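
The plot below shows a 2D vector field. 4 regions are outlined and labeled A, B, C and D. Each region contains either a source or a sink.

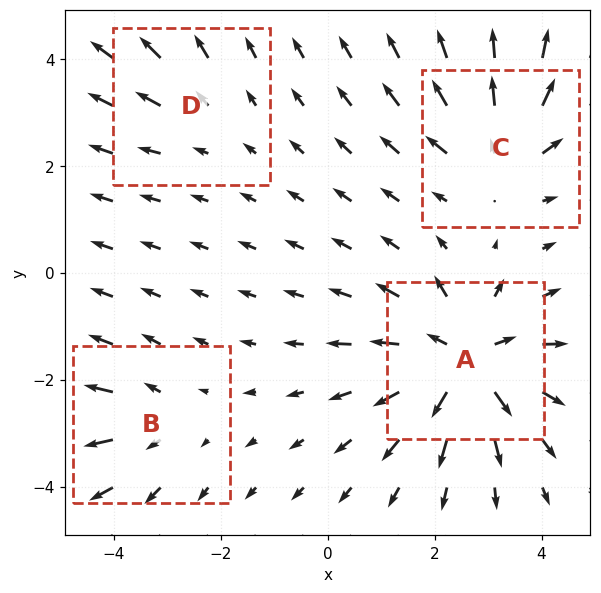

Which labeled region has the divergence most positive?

A

Divergence at each region's feature centre — A: about +8, B: about +3, C: about +5, D: about +2. Region A is most positive.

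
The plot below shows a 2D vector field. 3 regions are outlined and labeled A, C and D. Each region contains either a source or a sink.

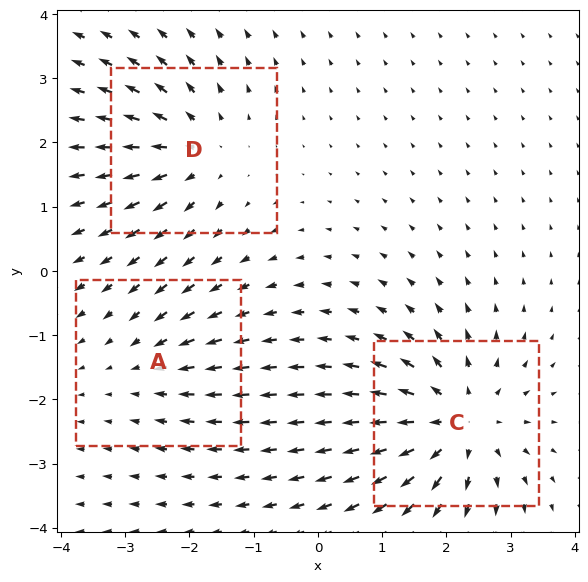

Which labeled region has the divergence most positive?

C

Divergence at each region's feature centre — A: about -2, C: about +5, D: about +3. Region C is most positive.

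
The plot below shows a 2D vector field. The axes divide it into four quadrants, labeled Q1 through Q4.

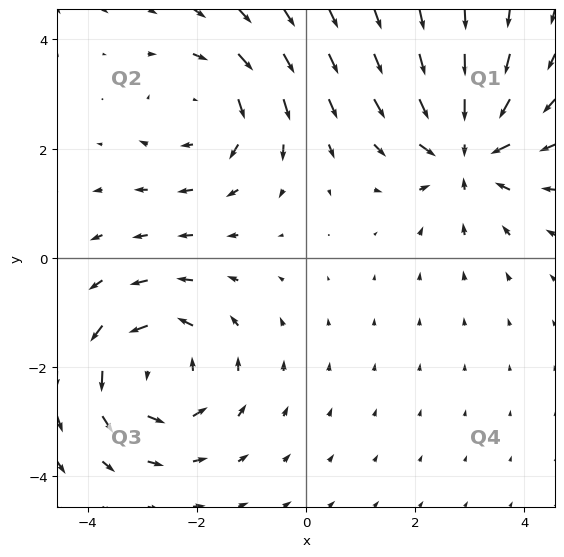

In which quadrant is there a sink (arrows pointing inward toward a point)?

Q1

The sink sits at approximately (2.9, 2.0), which lies in quadrant Q1. The divergence there is about -4, negative as expected for a sink.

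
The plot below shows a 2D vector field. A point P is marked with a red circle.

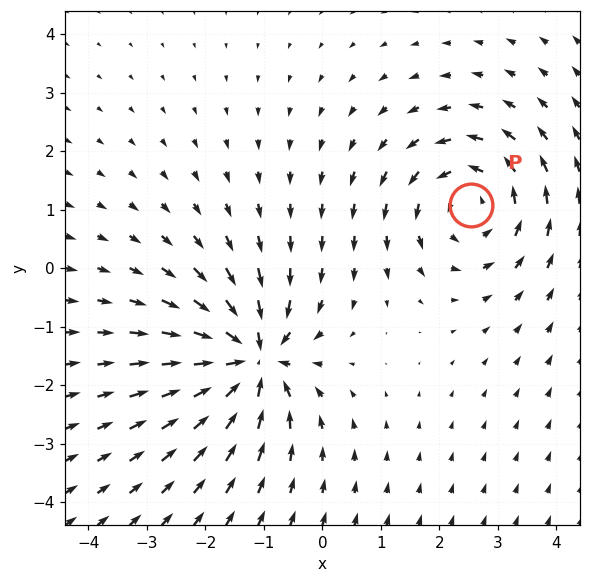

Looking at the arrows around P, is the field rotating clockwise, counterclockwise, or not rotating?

Near P at (2.5, 1.1) the arrows circulate counterclockwise. The curl (z-component) there is about +4; positive curl means counterclockwise rotation.

counterclockwise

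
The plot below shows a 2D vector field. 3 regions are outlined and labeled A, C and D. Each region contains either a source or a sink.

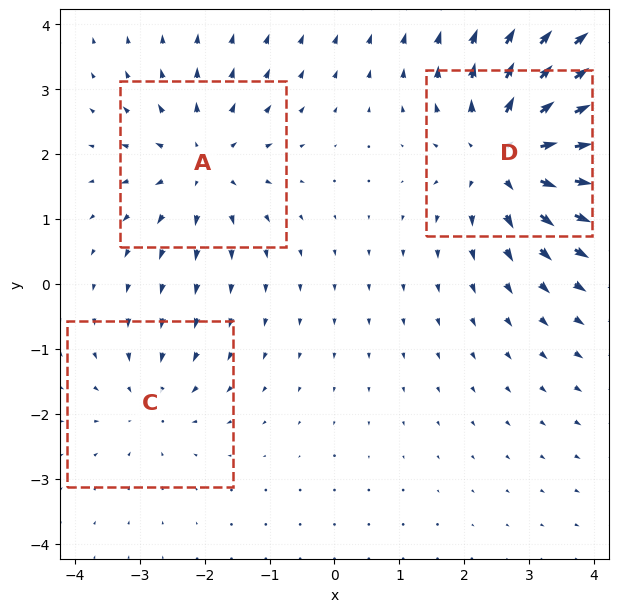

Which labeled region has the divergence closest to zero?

C

Divergence at each region's feature centre — A: about +3, C: about -2, D: about +5. Region C is closest to zero.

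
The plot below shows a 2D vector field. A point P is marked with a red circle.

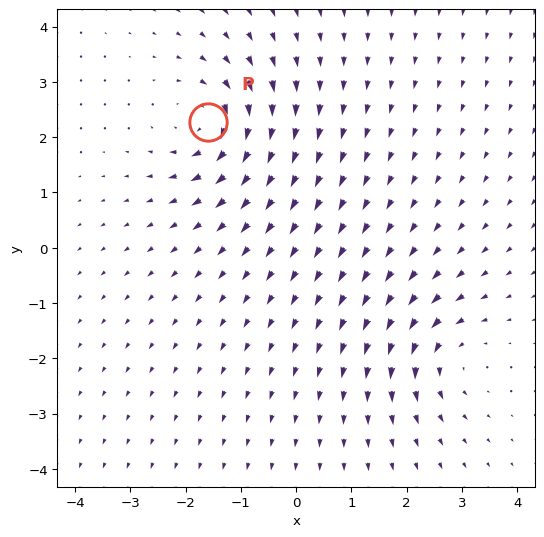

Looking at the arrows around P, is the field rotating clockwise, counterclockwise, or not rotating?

Near P at (-1.6, 2.3) the arrows circulate clockwise. The curl (z-component) there is about -5; negative curl means clockwise rotation.

clockwise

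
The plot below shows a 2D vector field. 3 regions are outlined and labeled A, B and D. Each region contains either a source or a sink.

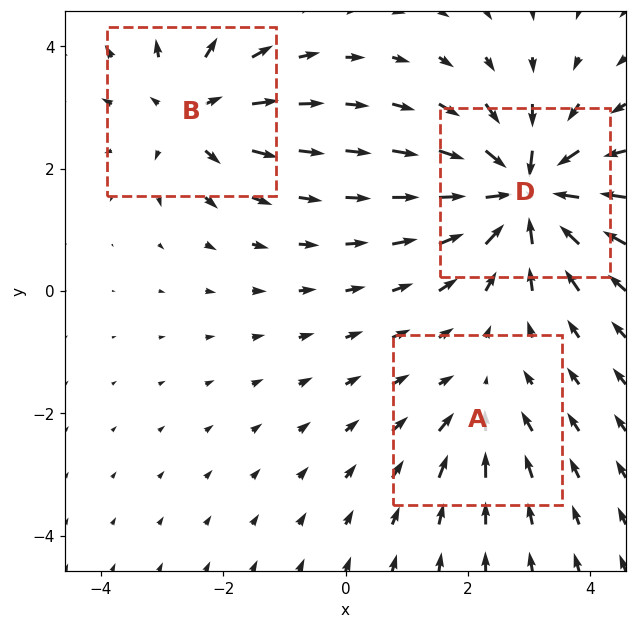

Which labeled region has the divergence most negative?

D

Divergence at each region's feature centre — A: about -2, B: about +4, D: about -6. Region D is most negative.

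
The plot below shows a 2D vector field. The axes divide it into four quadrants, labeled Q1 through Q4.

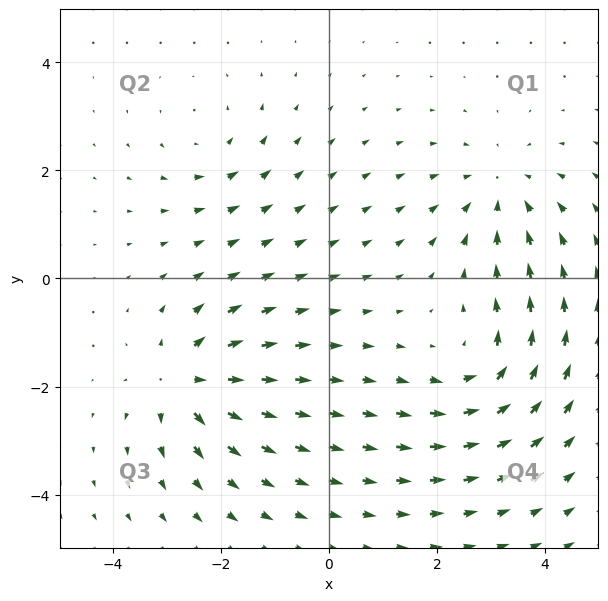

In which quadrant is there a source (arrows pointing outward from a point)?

Q3

The source sits at approximately (-2.7, -1.9), which lies in quadrant Q3. The divergence there is about +5, positive as expected for a source.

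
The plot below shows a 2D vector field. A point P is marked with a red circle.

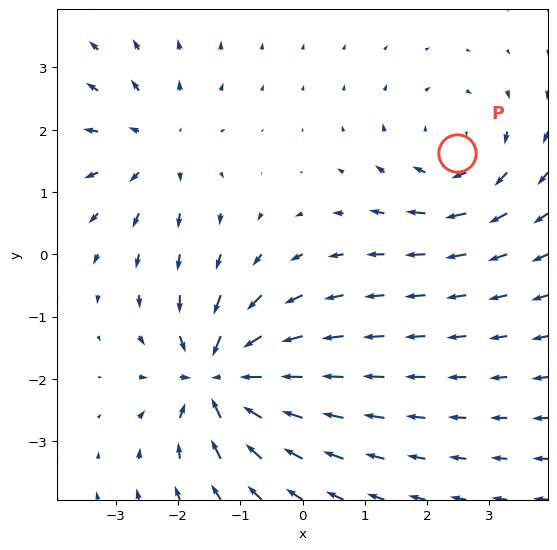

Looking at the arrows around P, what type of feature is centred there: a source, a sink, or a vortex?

At P (2.5, 1.6) the arrows circulate clockwise. Divergence ≈0, curl about -3 — near-zero divergence with nonzero curl is a vortex.

vortex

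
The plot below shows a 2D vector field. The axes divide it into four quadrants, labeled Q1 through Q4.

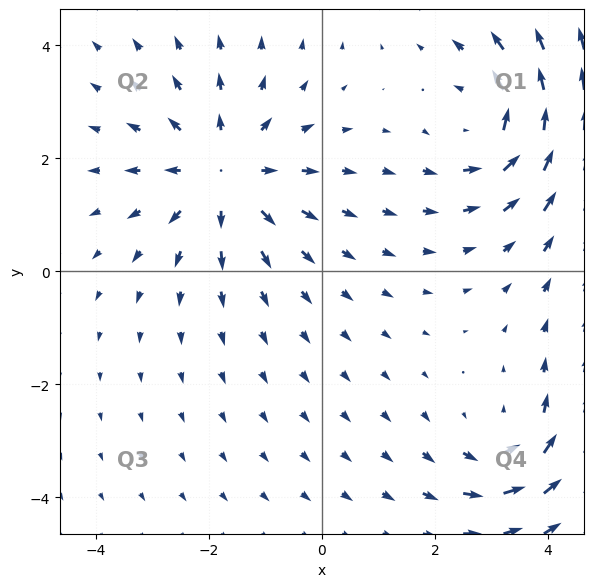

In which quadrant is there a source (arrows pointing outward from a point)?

The source sits at approximately (-1.7, 1.7), which lies in quadrant Q2. The divergence there is about +4, positive as expected for a source.

Q2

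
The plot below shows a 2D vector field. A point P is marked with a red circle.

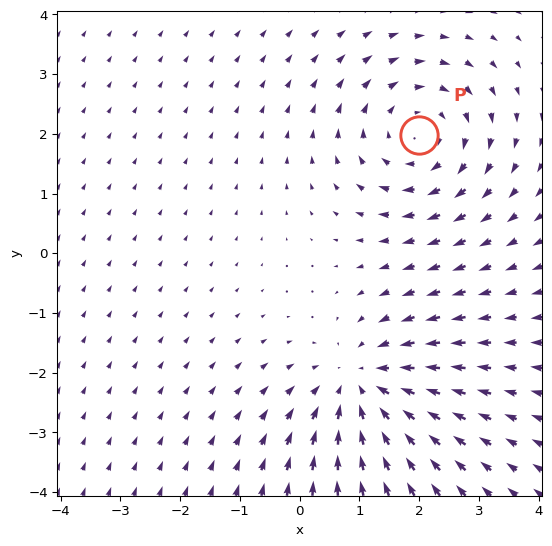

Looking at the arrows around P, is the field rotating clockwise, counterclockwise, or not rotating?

Near P at (2.0, 2.0) the arrows circulate clockwise. The curl (z-component) there is about -4; negative curl means clockwise rotation.

clockwise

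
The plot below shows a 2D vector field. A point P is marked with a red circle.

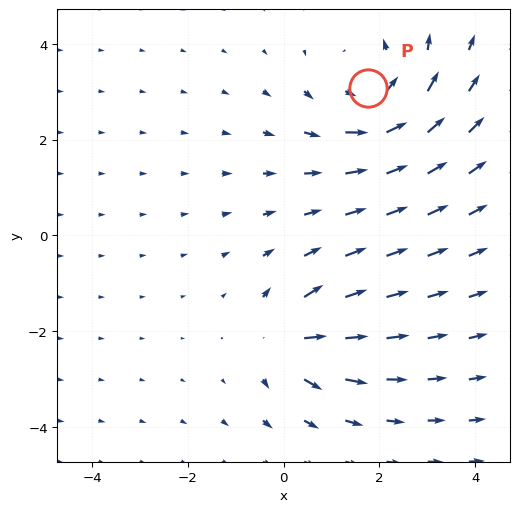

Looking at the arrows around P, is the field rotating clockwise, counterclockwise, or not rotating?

Near P at (1.8, 3.1) the arrows circulate counterclockwise. The curl (z-component) there is about +4; positive curl means counterclockwise rotation.

counterclockwise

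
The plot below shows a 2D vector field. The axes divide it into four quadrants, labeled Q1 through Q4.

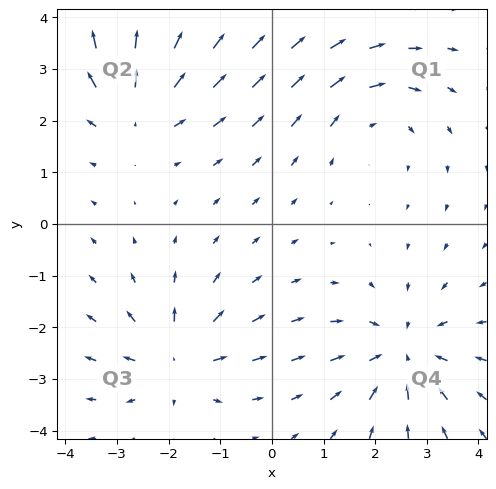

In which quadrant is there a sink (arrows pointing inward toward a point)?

Q4

The sink sits at approximately (2.5, -2.5), which lies in quadrant Q4. The divergence there is about -4, negative as expected for a sink.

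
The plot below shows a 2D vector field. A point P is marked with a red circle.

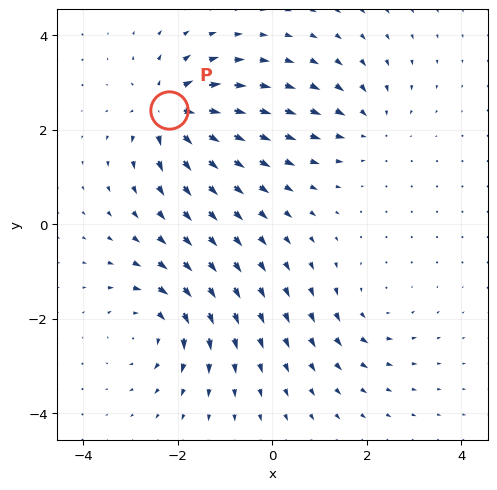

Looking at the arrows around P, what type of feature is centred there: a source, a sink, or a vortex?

source

At P (-2.2, 2.4) the arrows spread outward. Divergence about +6, curl ≈0 — positive divergence with near-zero curl is a source.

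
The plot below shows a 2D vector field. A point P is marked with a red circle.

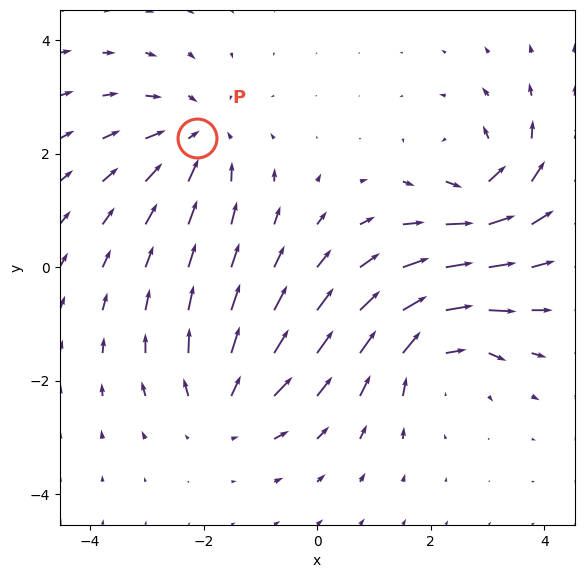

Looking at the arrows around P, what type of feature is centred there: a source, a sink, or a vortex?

sink

At P (-2.1, 2.3) the arrows converge inward. Divergence about -4, curl ≈0 — negative divergence with near-zero curl is a sink.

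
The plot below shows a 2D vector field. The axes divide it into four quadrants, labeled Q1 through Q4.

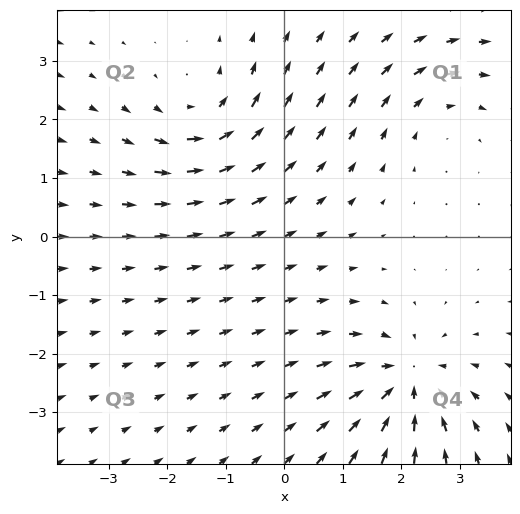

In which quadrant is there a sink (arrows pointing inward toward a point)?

The sink sits at approximately (2.1, -2.5), which lies in quadrant Q4. The divergence there is about -5, negative as expected for a sink.

Q4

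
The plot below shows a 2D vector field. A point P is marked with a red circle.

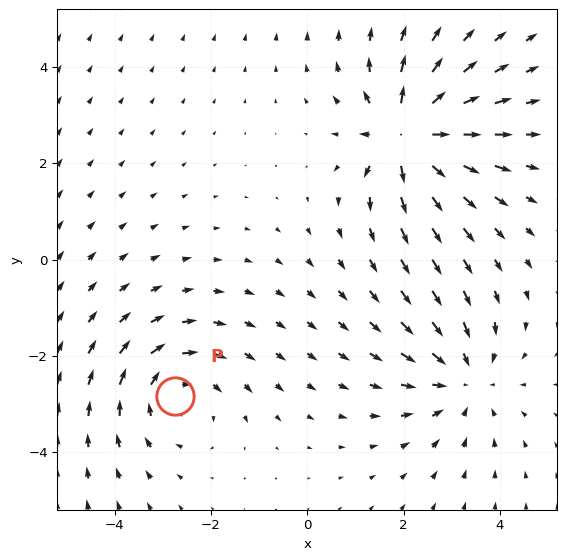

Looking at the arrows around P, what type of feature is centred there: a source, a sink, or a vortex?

vortex

At P (-2.7, -2.8) the arrows circulate clockwise. Divergence ≈0, curl about -3 — near-zero divergence with nonzero curl is a vortex.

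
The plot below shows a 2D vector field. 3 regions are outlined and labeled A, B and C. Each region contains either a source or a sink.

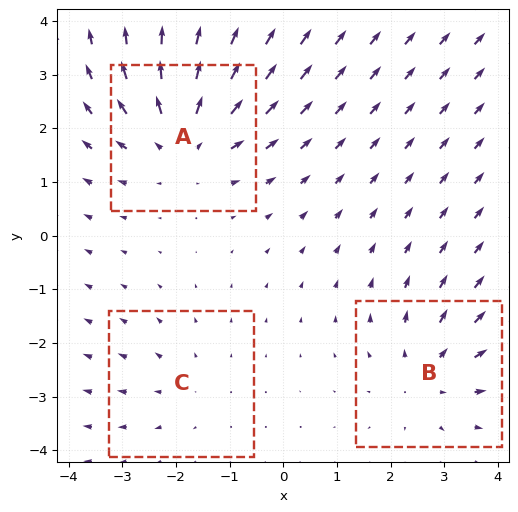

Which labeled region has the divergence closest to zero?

Divergence at each region's feature centre — A: about +4, B: about +3, C: about +2. Region C is closest to zero.

C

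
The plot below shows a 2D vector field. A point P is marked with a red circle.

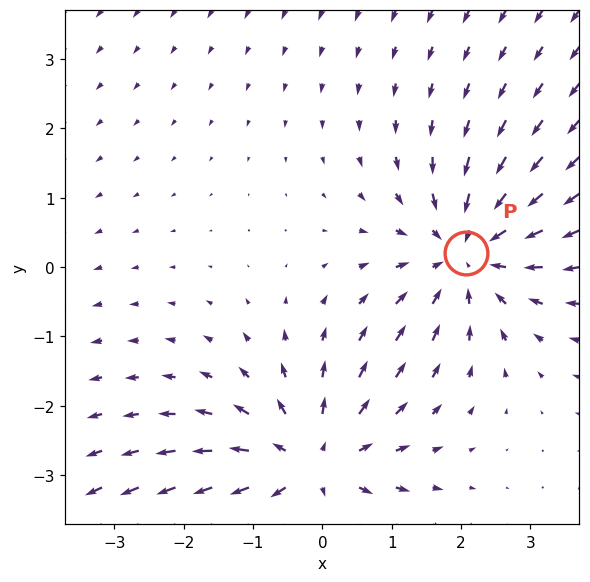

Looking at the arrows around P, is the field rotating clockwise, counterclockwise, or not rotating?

Near P at (2.1, 0.2) the arrows show no circulation. The curl there is ≈0.

not rotating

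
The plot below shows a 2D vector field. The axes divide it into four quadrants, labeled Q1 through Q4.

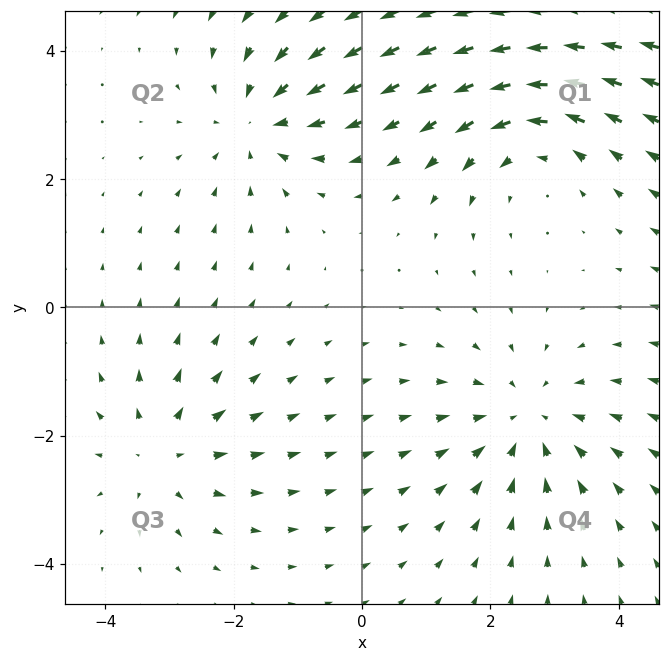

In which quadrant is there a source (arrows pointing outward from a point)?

Q3

The source sits at approximately (-3.1, -2.3), which lies in quadrant Q3. The divergence there is about +4, positive as expected for a source.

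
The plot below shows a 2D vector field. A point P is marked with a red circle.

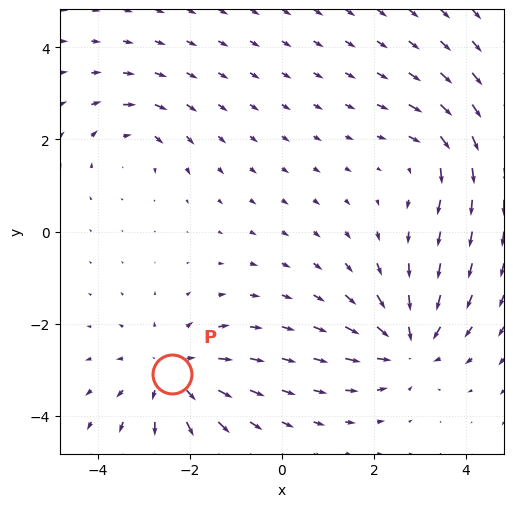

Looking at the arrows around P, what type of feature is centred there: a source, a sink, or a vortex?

source

At P (-2.4, -3.1) the arrows spread outward. Divergence about +4, curl ≈0 — positive divergence with near-zero curl is a source.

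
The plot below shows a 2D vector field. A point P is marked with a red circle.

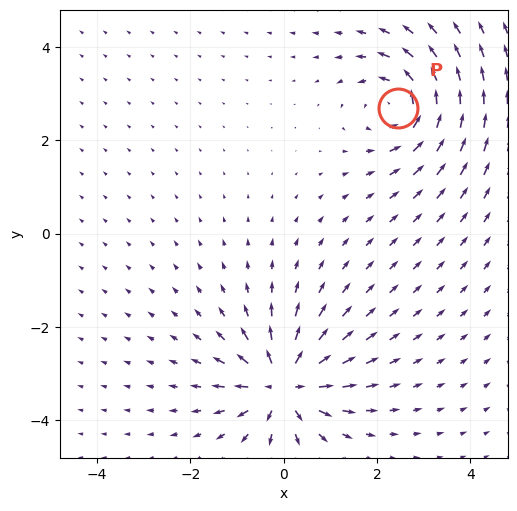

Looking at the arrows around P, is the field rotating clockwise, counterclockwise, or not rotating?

counterclockwise

Near P at (2.4, 2.7) the arrows circulate counterclockwise. The curl (z-component) there is about +5; positive curl means counterclockwise rotation.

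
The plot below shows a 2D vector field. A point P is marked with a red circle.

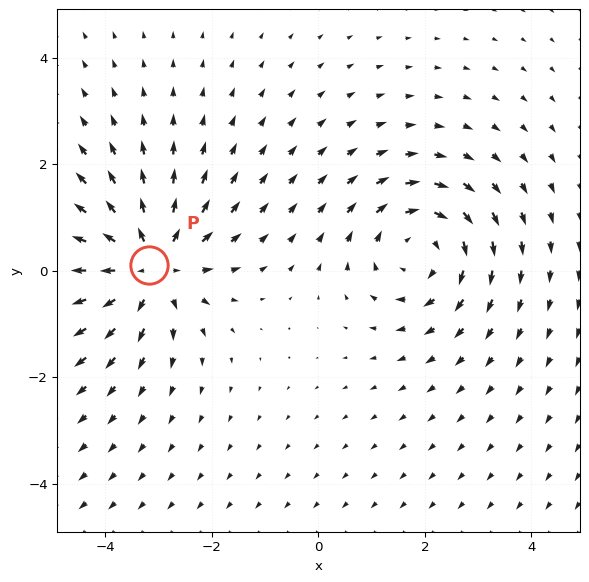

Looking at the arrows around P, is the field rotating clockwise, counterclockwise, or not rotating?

not rotating

Near P at (-3.2, 0.1) the arrows show no circulation. The curl there is ≈0.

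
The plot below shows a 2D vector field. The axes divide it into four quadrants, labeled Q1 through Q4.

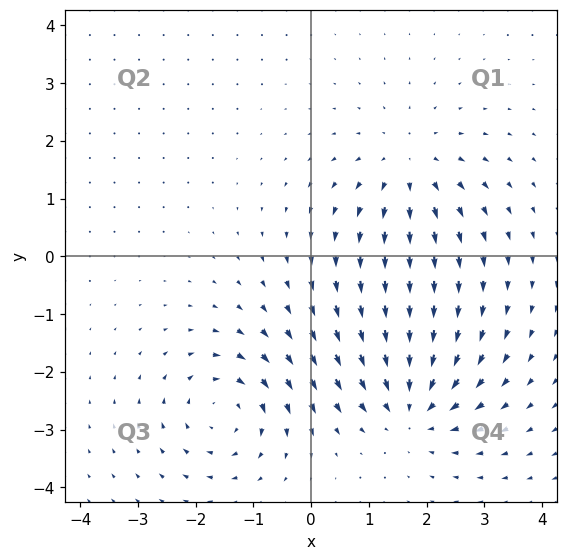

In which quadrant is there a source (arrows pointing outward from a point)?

The source sits at approximately (1.7, 1.6), which lies in quadrant Q1. The divergence there is about +4, positive as expected for a source.

Q1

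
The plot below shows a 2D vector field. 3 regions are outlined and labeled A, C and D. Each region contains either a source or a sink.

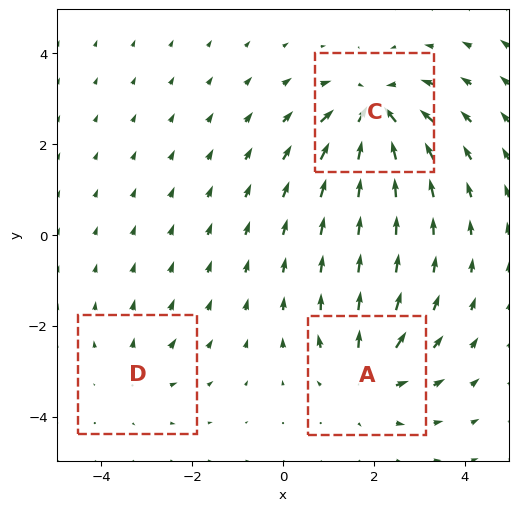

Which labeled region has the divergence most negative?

C

Divergence at each region's feature centre — A: about +4, C: about -5, D: about +2. Region C is most negative.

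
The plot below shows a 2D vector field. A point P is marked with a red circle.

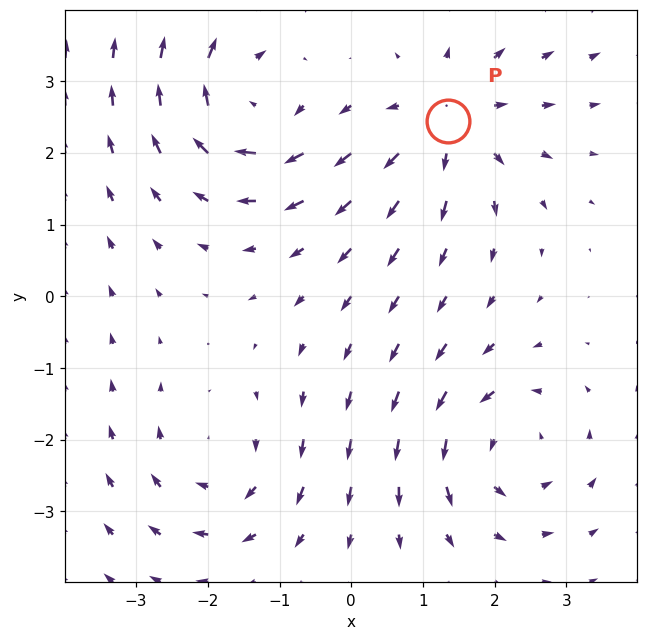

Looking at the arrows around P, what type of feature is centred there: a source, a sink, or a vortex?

source

At P (1.3, 2.4) the arrows spread outward. Divergence about +4, curl ≈0 — positive divergence with near-zero curl is a source.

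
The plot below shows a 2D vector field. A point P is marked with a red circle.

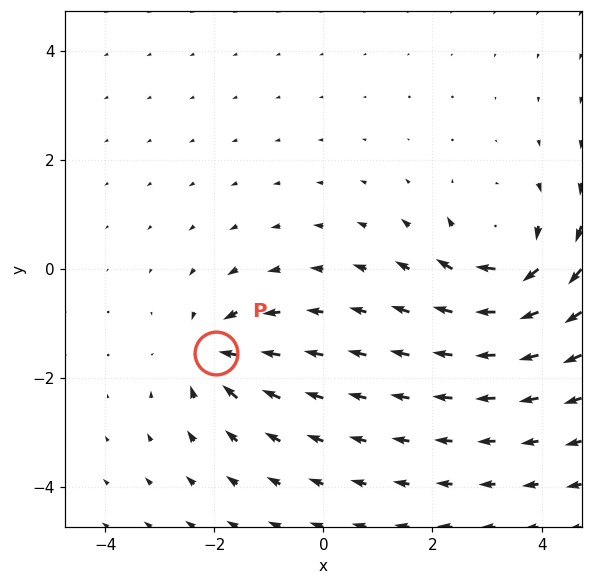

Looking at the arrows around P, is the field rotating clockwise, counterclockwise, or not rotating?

Near P at (-2.0, -1.5) the arrows show no circulation. The curl there is ≈0.

not rotating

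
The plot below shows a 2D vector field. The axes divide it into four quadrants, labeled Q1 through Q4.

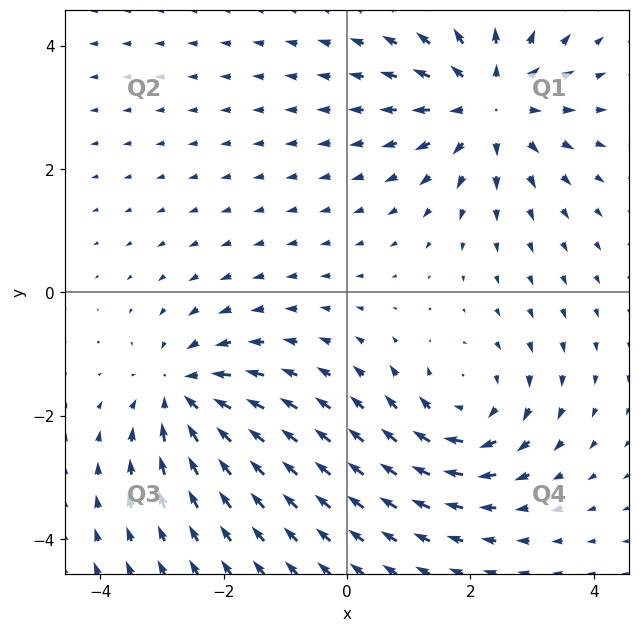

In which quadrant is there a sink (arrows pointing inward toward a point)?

The sink sits at approximately (-2.7, -1.6), which lies in quadrant Q3. The divergence there is about -4, negative as expected for a sink.

Q3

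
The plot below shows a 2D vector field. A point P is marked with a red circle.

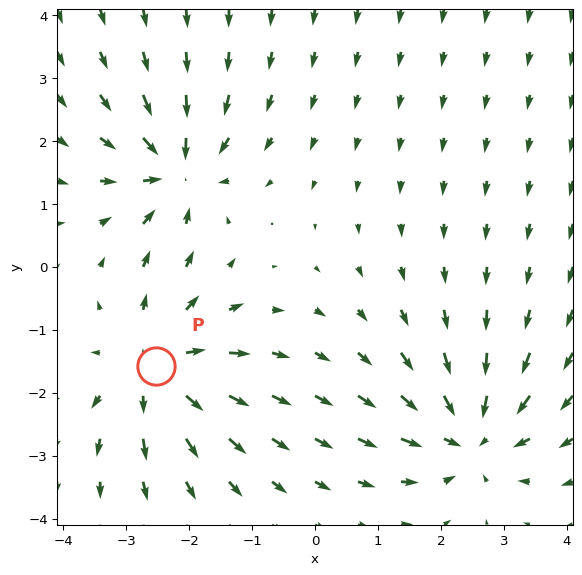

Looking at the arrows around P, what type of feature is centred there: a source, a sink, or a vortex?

source

At P (-2.5, -1.6) the arrows spread outward. Divergence about +4, curl ≈0 — positive divergence with near-zero curl is a source.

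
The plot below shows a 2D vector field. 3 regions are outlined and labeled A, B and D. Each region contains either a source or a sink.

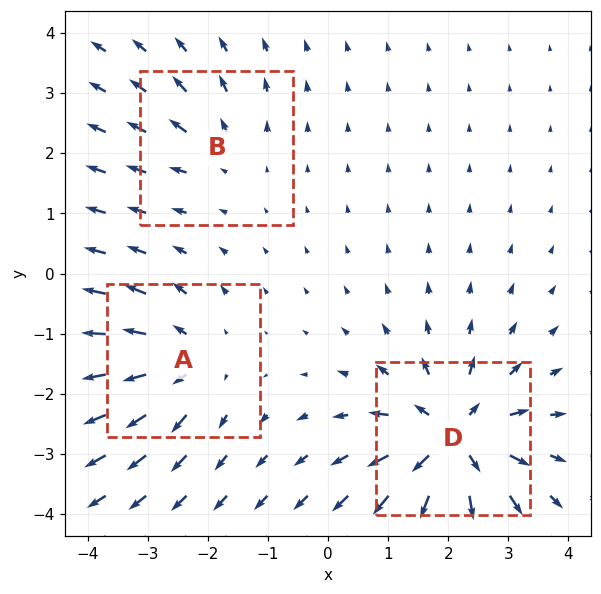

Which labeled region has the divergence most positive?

Divergence at each region's feature centre — A: about +4, B: about +2, D: about +6. Region D is most positive.

D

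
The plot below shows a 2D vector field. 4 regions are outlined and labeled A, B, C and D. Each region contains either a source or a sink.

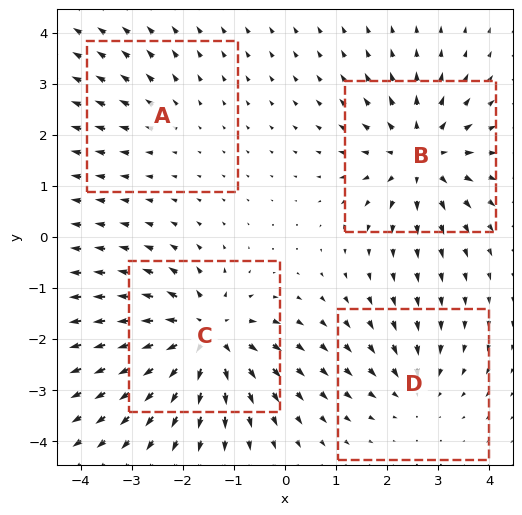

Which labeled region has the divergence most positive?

C

Divergence at each region's feature centre — A: about +2, B: about +6, C: about +7, D: about -3. Region C is most positive.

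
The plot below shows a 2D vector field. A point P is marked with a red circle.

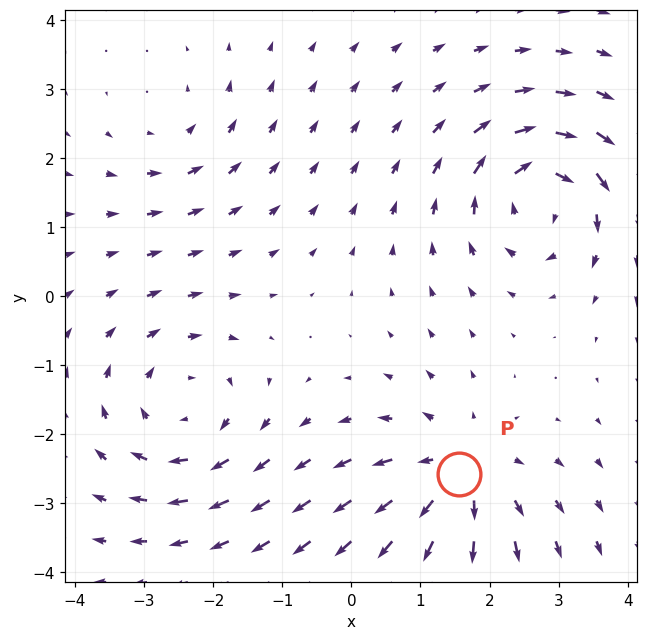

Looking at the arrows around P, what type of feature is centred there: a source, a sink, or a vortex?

At P (1.6, -2.6) the arrows spread outward. Divergence about +5, curl ≈0 — positive divergence with near-zero curl is a source.

source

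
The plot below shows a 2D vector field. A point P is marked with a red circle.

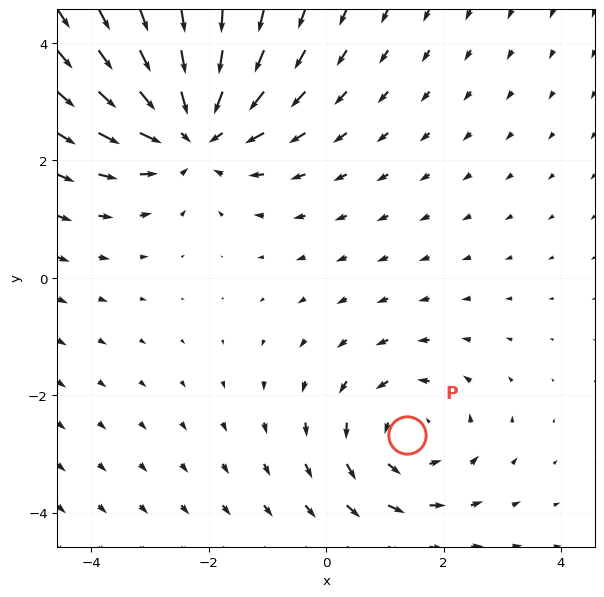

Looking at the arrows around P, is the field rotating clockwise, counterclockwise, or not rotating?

Near P at (1.4, -2.7) the arrows circulate counterclockwise. The curl (z-component) there is about +3; positive curl means counterclockwise rotation.

counterclockwise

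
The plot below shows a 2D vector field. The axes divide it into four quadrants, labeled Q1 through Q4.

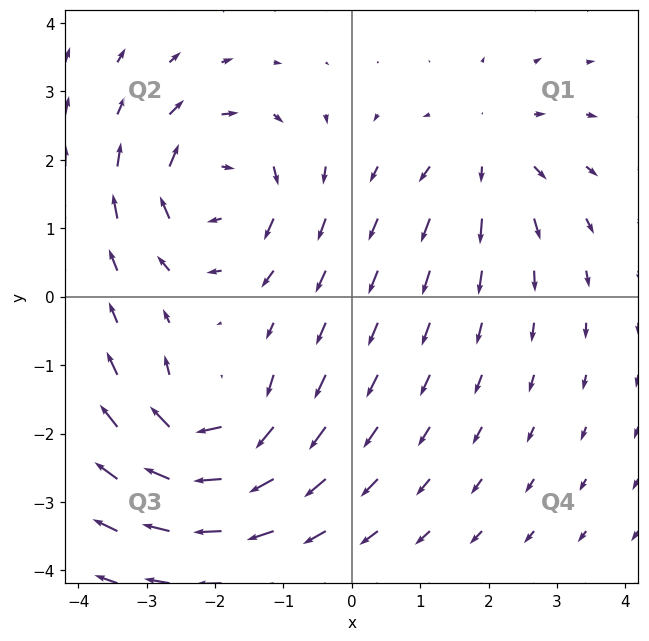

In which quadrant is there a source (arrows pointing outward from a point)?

The source sits at approximately (2.0, 2.1), which lies in quadrant Q1. The divergence there is about +3, positive as expected for a source.

Q1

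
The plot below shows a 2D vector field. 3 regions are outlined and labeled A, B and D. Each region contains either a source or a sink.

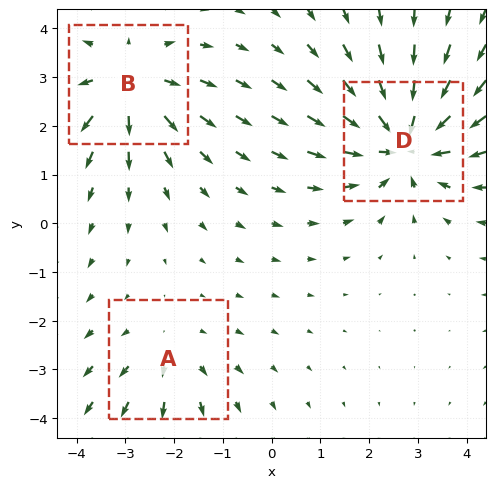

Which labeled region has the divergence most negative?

D

Divergence at each region's feature centre — A: about +2, B: about +3, D: about -4. Region D is most negative.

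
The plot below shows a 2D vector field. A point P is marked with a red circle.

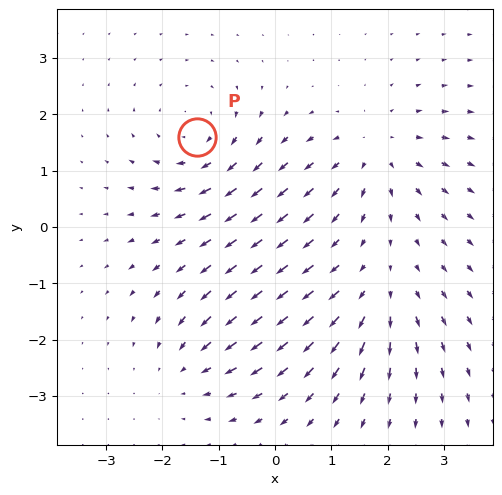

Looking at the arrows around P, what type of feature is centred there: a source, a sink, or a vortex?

vortex

At P (-1.4, 1.6) the arrows circulate clockwise. Divergence ≈0, curl about -4 — near-zero divergence with nonzero curl is a vortex.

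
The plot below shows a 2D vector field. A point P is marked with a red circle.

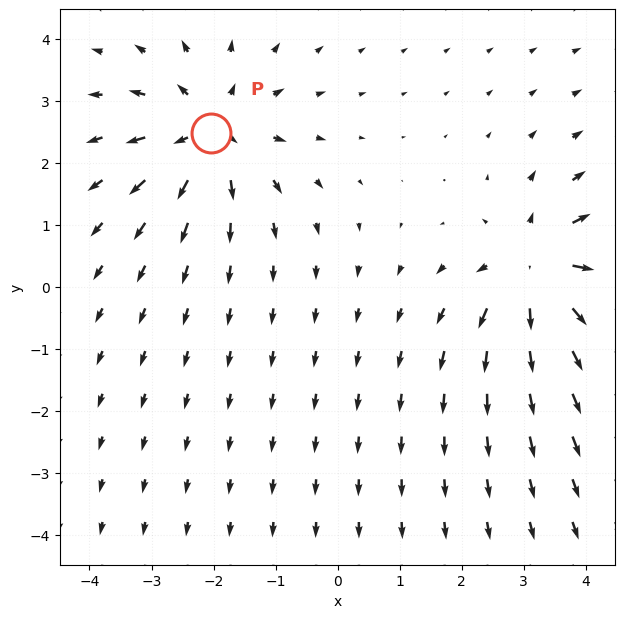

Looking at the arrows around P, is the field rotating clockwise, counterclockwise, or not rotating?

not rotating

Near P at (-2.0, 2.5) the arrows show no circulation. The curl there is ≈0.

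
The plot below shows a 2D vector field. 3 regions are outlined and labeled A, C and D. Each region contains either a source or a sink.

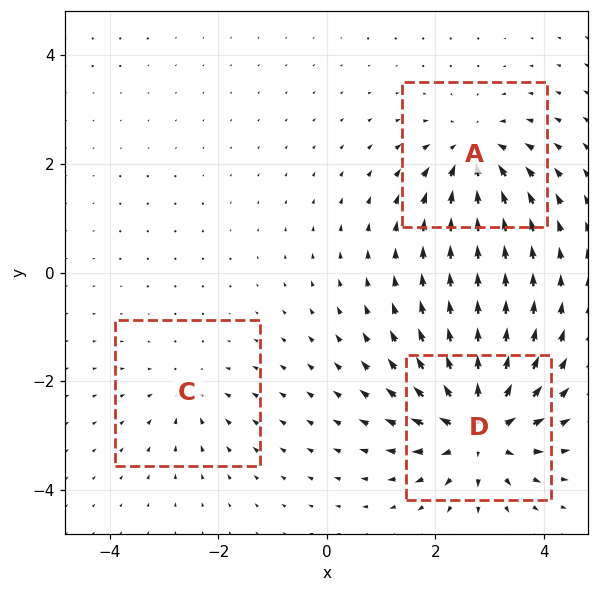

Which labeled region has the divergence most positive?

D

Divergence at each region's feature centre — A: about -4, C: about -2, D: about +6. Region D is most positive.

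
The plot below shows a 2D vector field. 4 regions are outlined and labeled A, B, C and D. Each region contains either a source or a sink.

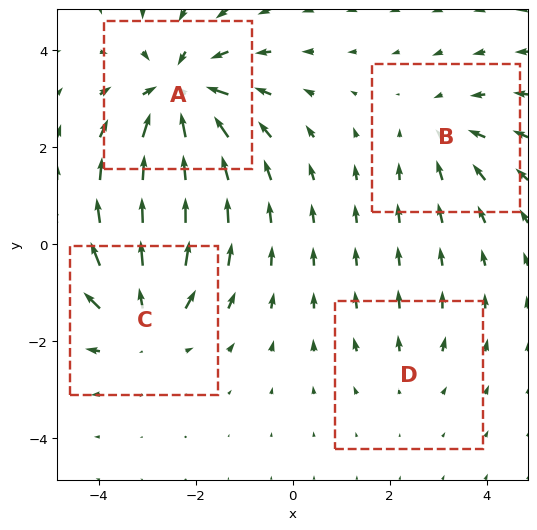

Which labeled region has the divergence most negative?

Divergence at each region's feature centre — A: about -6, B: about -3, C: about +4, D: about +2. Region A is most negative.

A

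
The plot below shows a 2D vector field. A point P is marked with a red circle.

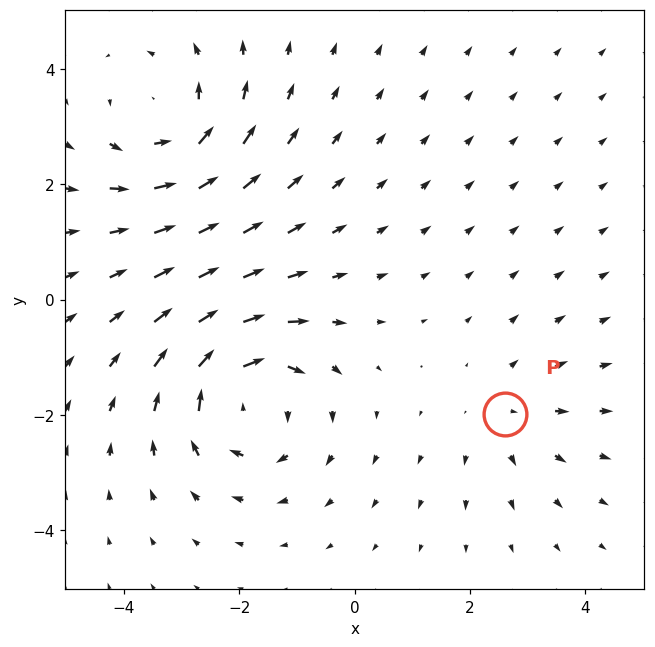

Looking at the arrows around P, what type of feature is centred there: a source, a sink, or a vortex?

At P (2.6, -2.0) the arrows spread outward. Divergence about +2, curl ≈0 — positive divergence with near-zero curl is a source.

source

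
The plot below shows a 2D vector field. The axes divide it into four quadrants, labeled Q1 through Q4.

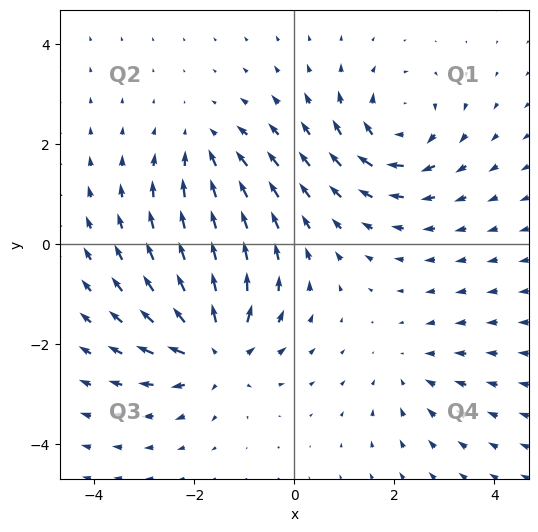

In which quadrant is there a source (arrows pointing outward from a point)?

The source sits at approximately (-1.6, -2.1), which lies in quadrant Q3. The divergence there is about +6, positive as expected for a source.

Q3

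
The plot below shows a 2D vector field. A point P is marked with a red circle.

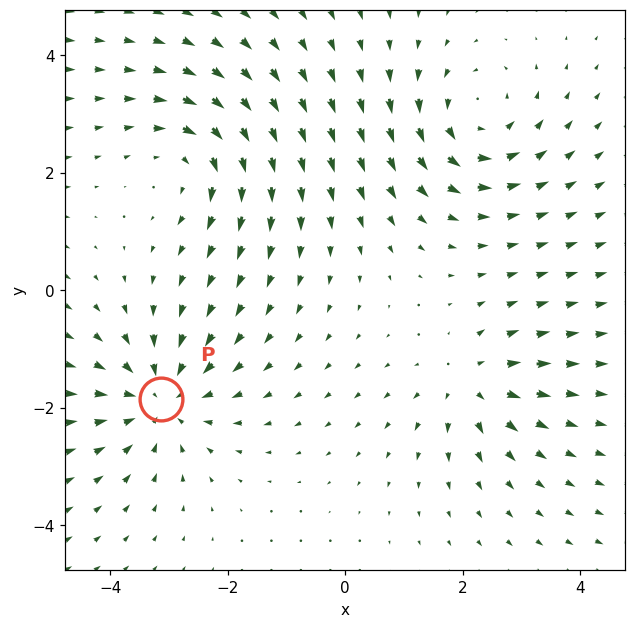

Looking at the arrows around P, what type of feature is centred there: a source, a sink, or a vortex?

At P (-3.1, -1.9) the arrows converge inward. Divergence about -4, curl ≈0 — negative divergence with near-zero curl is a sink.

sink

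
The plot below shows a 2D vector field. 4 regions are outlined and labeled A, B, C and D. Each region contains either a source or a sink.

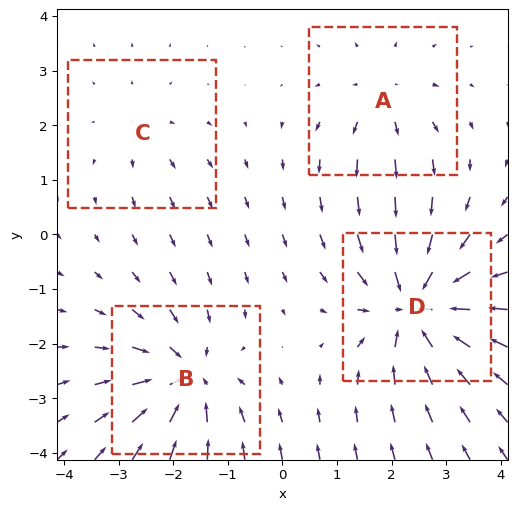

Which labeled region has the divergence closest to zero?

C

Divergence at each region's feature centre — A: about +3, B: about -5, C: about +2, D: about -7. Region C is closest to zero.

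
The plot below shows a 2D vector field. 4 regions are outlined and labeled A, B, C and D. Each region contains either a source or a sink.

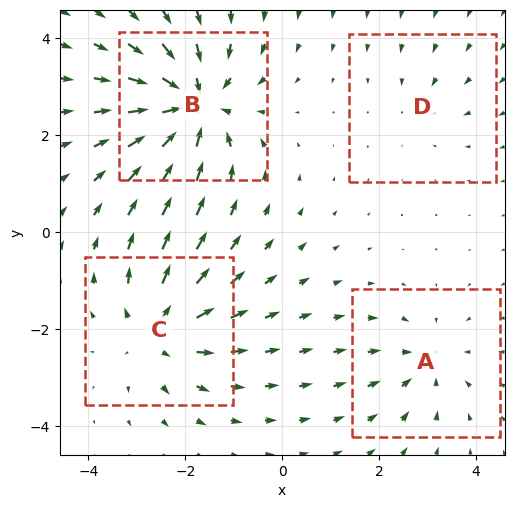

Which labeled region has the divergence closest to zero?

Divergence at each region's feature centre — A: about -3, B: about -6, C: about +5, D: about -2. Region D is closest to zero.

D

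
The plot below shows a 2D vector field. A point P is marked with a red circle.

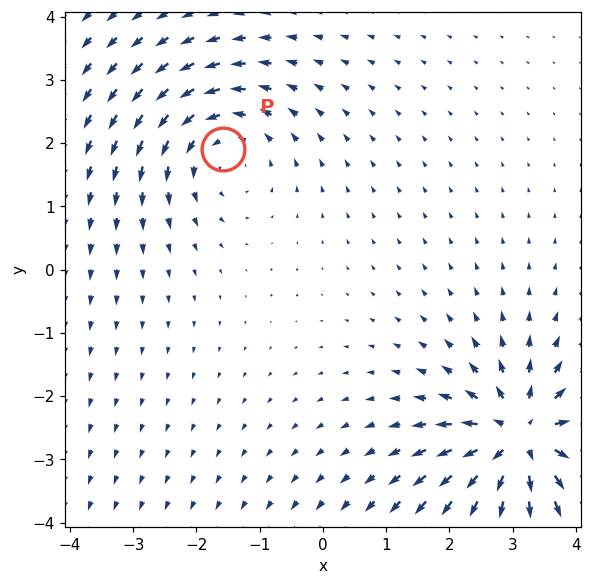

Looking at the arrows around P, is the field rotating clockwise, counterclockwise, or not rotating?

counterclockwise

Near P at (-1.6, 1.9) the arrows circulate counterclockwise. The curl (z-component) there is about +3; positive curl means counterclockwise rotation.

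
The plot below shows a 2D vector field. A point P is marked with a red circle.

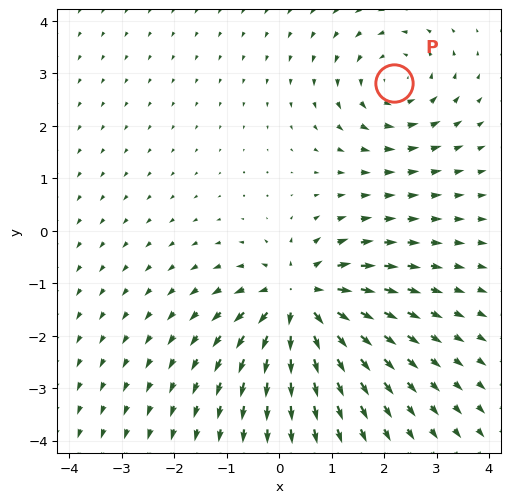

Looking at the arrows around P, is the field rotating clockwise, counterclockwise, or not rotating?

counterclockwise

Near P at (2.2, 2.8) the arrows circulate counterclockwise. The curl (z-component) there is about +3; positive curl means counterclockwise rotation.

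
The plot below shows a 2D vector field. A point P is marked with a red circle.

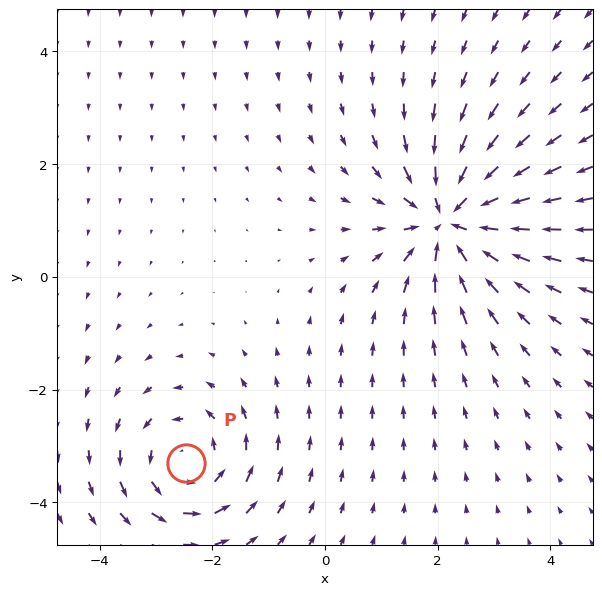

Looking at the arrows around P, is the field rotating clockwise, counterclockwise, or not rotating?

counterclockwise

Near P at (-2.5, -3.3) the arrows circulate counterclockwise. The curl (z-component) there is about +4; positive curl means counterclockwise rotation.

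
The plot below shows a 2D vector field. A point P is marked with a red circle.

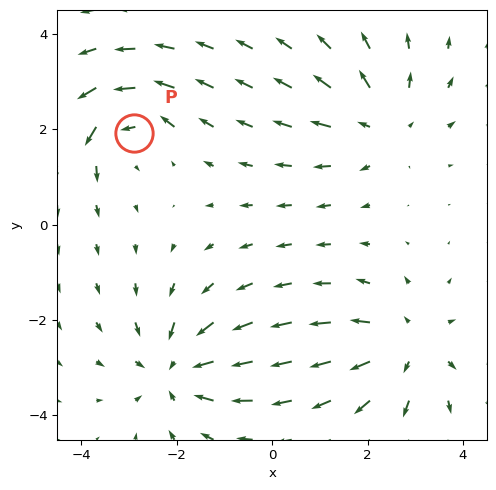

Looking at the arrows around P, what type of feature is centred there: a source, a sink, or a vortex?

vortex

At P (-2.9, 1.9) the arrows circulate counterclockwise. Divergence ≈0, curl about +5 — near-zero divergence with nonzero curl is a vortex.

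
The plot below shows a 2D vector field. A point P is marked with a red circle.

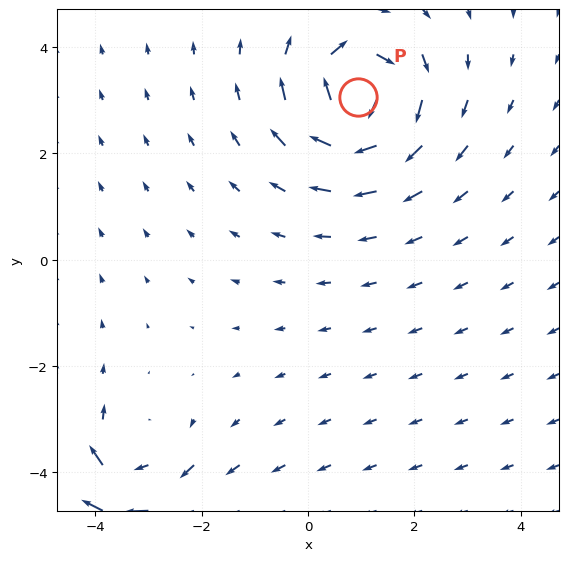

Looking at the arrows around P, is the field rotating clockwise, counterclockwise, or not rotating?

Near P at (0.9, 3.1) the arrows circulate clockwise. The curl (z-component) there is about -6; negative curl means clockwise rotation.

clockwise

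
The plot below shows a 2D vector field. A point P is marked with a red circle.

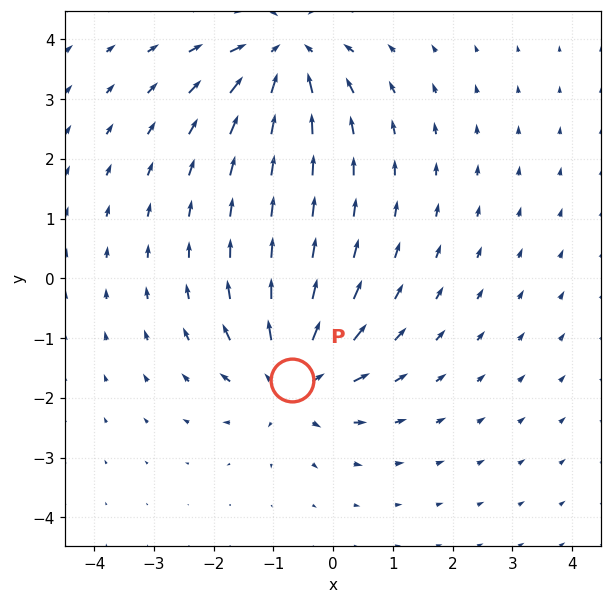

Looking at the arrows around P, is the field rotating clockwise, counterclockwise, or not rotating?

not rotating

Near P at (-0.7, -1.7) the arrows show no circulation. The curl there is ≈0.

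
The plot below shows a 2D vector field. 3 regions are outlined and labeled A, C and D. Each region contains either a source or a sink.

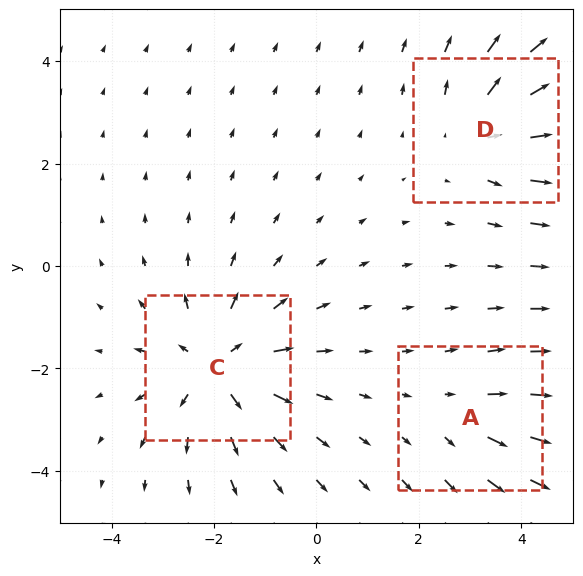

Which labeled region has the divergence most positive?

C

Divergence at each region's feature centre — A: about +2, C: about +4, D: about +3. Region C is most positive.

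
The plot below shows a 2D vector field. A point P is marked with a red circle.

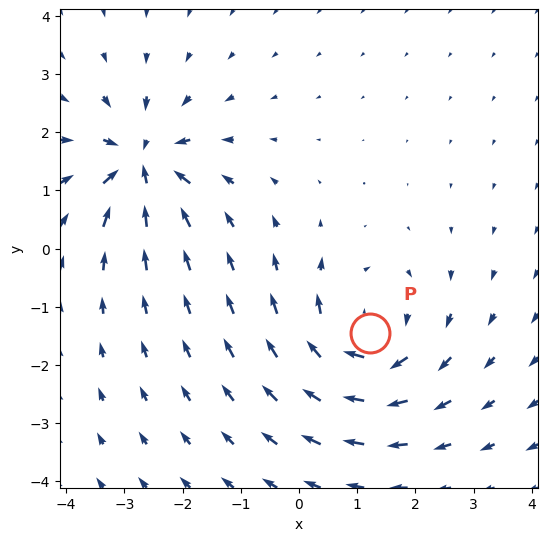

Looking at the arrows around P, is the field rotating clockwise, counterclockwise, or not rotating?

clockwise

Near P at (1.2, -1.5) the arrows circulate clockwise. The curl (z-component) there is about -4; negative curl means clockwise rotation.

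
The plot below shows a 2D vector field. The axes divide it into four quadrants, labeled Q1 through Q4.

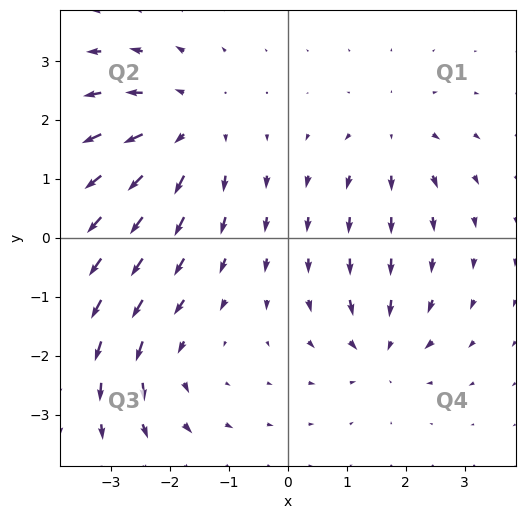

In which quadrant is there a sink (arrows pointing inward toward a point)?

Q4

The sink sits at approximately (1.6, -1.9), which lies in quadrant Q4. The divergence there is about -4, negative as expected for a sink.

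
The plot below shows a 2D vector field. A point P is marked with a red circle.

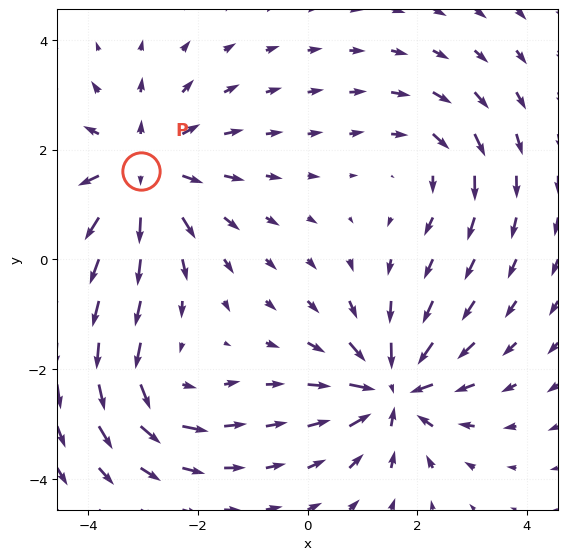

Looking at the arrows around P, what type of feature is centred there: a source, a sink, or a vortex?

At P (-3.0, 1.6) the arrows spread outward. Divergence about +4, curl ≈0 — positive divergence with near-zero curl is a source.

source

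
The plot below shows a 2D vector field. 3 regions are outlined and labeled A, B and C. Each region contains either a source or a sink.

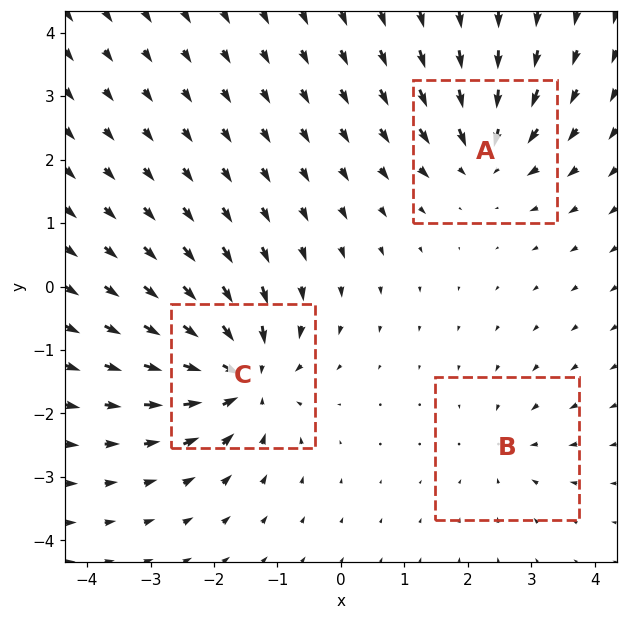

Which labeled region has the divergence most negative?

C

Divergence at each region's feature centre — A: about -4, B: about -2, C: about -6. Region C is most negative.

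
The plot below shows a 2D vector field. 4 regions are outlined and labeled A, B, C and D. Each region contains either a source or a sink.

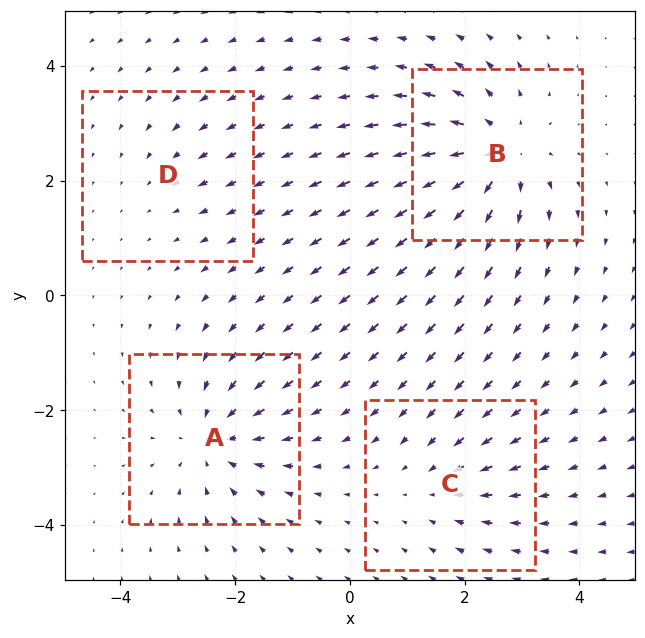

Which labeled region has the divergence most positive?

B

Divergence at each region's feature centre — A: about -5, B: about +6, C: about -3, D: about -2. Region B is most positive.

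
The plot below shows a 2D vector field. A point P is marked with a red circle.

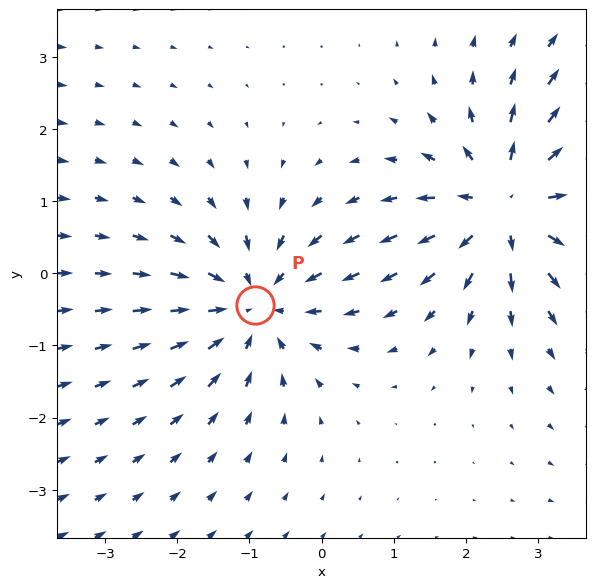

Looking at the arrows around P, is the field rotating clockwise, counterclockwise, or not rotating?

Near P at (-0.9, -0.4) the arrows show no circulation. The curl there is ≈0.

not rotating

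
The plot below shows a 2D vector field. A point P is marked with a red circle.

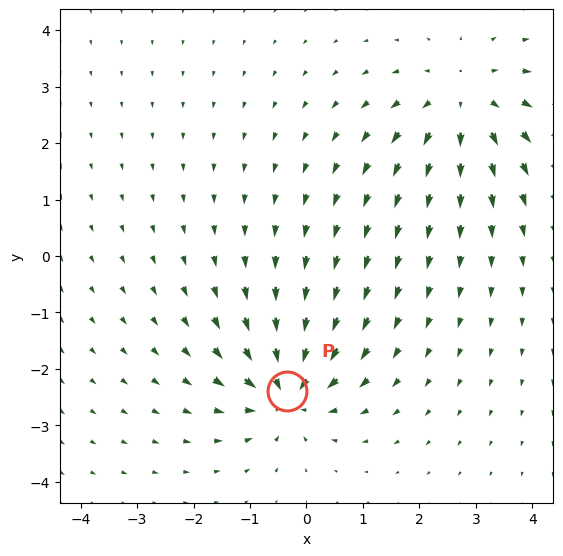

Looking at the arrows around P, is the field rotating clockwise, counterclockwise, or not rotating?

Near P at (-0.3, -2.4) the arrows show no circulation. The curl there is ≈0.

not rotating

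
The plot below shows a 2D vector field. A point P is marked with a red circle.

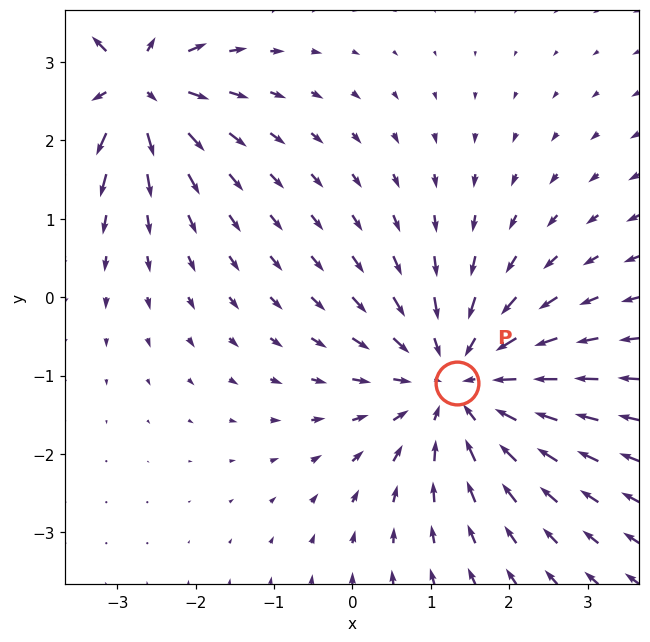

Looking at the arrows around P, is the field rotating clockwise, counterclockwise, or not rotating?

Near P at (1.3, -1.1) the arrows show no circulation. The curl there is ≈0.

not rotating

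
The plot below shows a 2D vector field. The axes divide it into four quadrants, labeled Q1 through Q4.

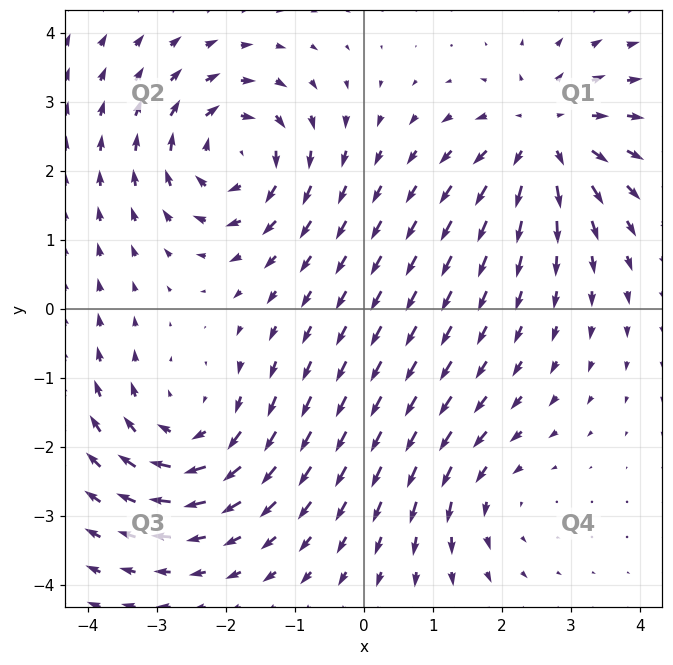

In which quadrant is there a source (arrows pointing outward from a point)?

The source sits at approximately (2.6, 2.5), which lies in quadrant Q1. The divergence there is about +5, positive as expected for a source.

Q1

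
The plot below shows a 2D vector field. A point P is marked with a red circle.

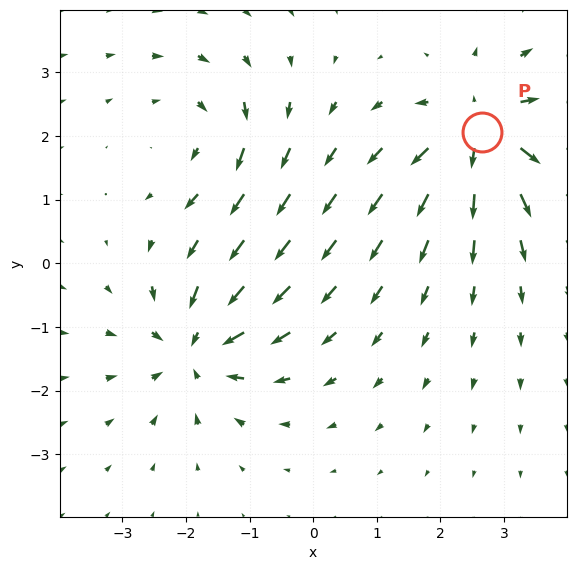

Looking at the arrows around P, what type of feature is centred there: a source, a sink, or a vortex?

At P (2.6, 2.1) the arrows spread outward. Divergence about +6, curl ≈0 — positive divergence with near-zero curl is a source.

source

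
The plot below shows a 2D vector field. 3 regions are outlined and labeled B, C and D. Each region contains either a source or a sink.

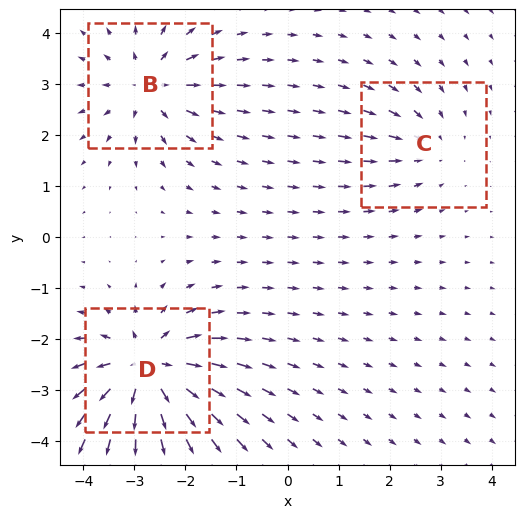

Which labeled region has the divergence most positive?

D

Divergence at each region's feature centre — B: about +4, C: about -2, D: about +6. Region D is most positive.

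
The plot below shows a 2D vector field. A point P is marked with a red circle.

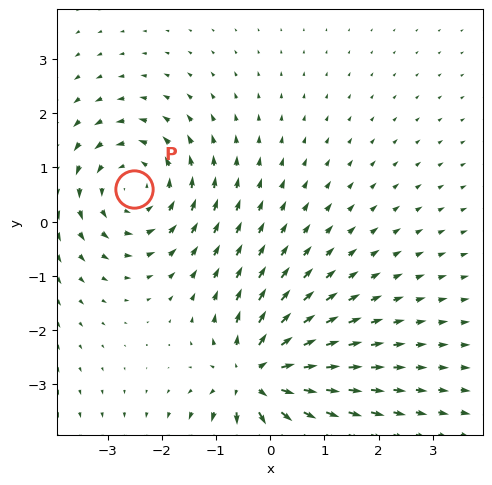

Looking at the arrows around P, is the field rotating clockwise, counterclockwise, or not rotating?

Near P at (-2.5, 0.6) the arrows circulate counterclockwise. The curl (z-component) there is about +3; positive curl means counterclockwise rotation.

counterclockwise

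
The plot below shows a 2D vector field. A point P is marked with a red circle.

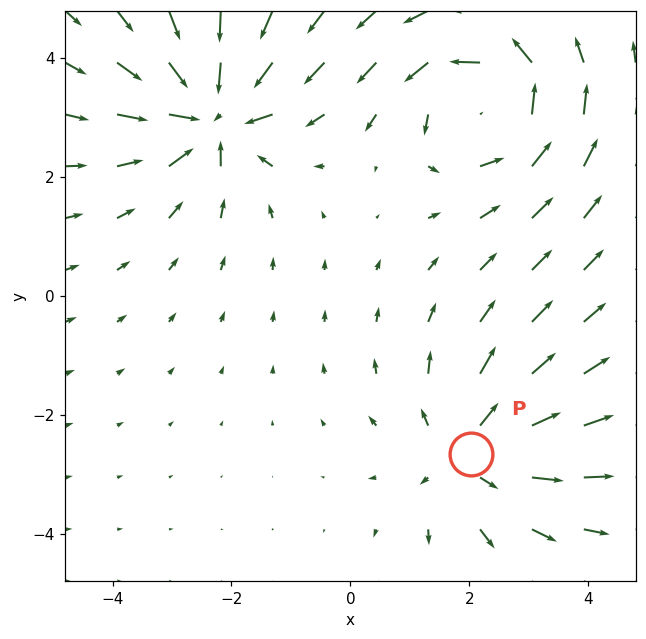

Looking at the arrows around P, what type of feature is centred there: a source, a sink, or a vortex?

source

At P (2.0, -2.7) the arrows spread outward. Divergence about +4, curl ≈0 — positive divergence with near-zero curl is a source.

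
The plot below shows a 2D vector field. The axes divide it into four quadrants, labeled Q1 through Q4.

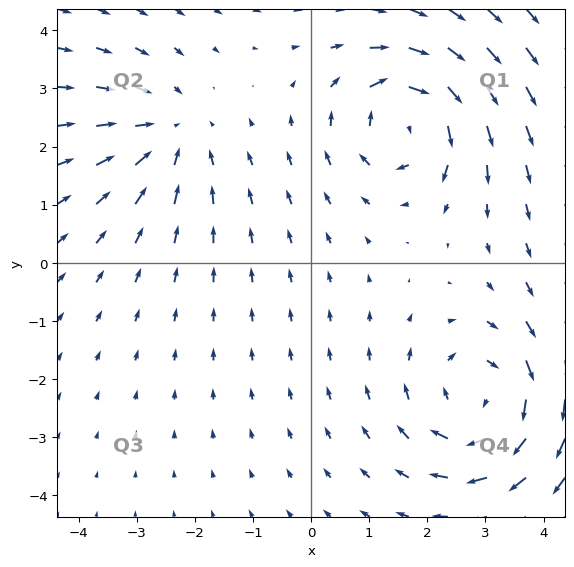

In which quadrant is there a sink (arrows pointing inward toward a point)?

Q2

The sink sits at approximately (-2.4, 2.2), which lies in quadrant Q2. The divergence there is about -3, negative as expected for a sink.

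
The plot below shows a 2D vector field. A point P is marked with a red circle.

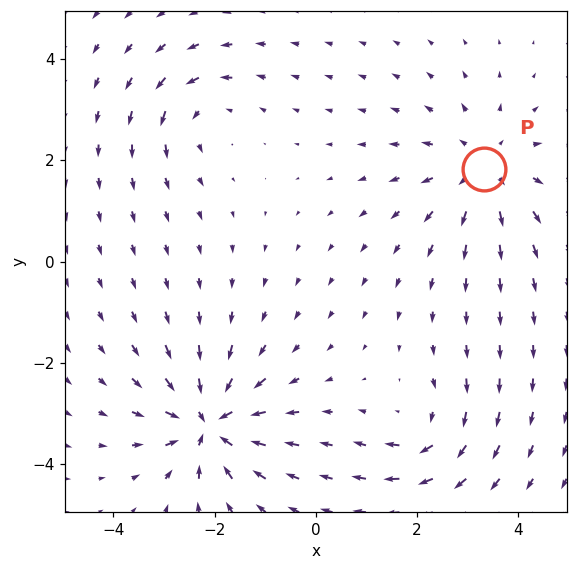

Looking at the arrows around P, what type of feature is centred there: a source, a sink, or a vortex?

At P (3.3, 1.8) the arrows spread outward. Divergence about +4, curl ≈0 — positive divergence with near-zero curl is a source.

source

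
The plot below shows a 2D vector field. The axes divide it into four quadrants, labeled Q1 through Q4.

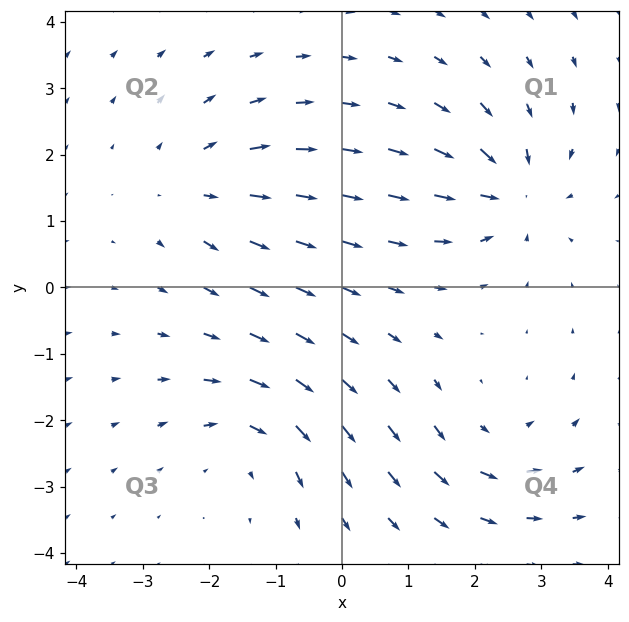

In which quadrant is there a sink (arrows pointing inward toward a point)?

The sink sits at approximately (2.5, 1.4), which lies in quadrant Q1. The divergence there is about -6, negative as expected for a sink.

Q1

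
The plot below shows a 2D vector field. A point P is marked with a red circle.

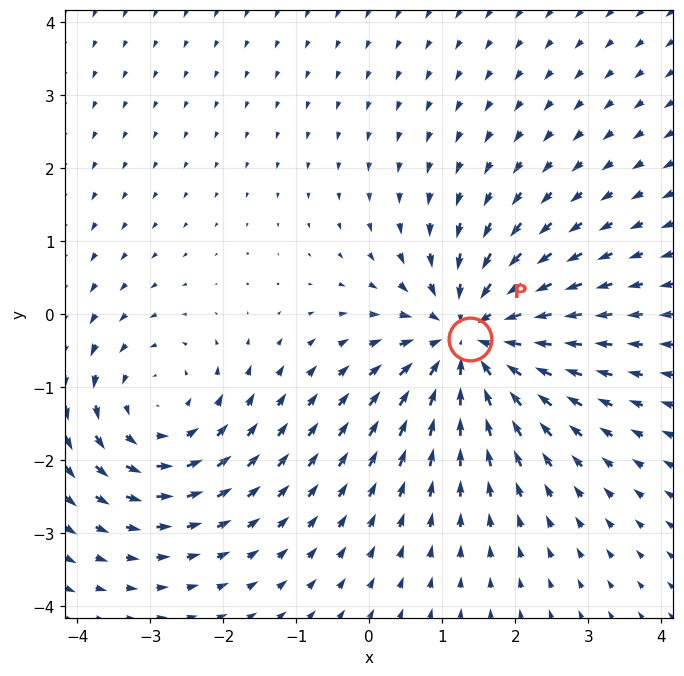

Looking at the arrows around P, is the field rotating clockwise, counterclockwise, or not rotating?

Near P at (1.4, -0.3) the arrows show no circulation. The curl there is ≈0.

not rotating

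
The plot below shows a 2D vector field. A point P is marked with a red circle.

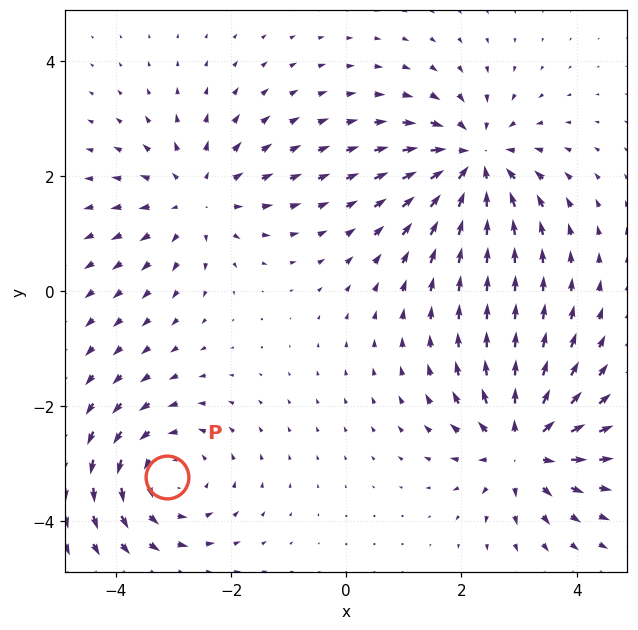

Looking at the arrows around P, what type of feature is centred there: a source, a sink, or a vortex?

vortex

At P (-3.1, -3.2) the arrows circulate counterclockwise. Divergence ≈0, curl about +4 — near-zero divergence with nonzero curl is a vortex.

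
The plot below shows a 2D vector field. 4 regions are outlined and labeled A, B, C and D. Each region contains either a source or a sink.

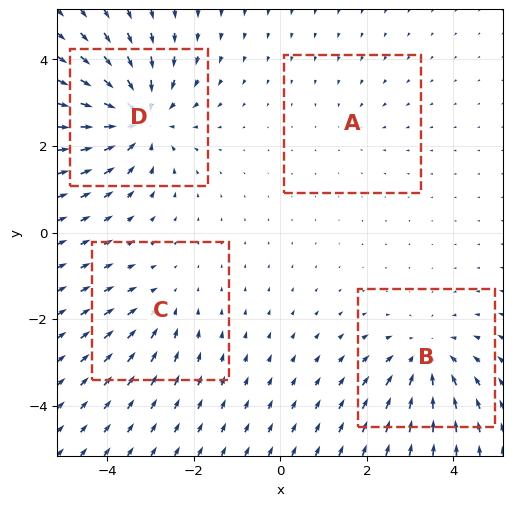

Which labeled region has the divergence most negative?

D

Divergence at each region's feature centre — A: about -2, B: about -5, C: about -3, D: about -6. Region D is most negative.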